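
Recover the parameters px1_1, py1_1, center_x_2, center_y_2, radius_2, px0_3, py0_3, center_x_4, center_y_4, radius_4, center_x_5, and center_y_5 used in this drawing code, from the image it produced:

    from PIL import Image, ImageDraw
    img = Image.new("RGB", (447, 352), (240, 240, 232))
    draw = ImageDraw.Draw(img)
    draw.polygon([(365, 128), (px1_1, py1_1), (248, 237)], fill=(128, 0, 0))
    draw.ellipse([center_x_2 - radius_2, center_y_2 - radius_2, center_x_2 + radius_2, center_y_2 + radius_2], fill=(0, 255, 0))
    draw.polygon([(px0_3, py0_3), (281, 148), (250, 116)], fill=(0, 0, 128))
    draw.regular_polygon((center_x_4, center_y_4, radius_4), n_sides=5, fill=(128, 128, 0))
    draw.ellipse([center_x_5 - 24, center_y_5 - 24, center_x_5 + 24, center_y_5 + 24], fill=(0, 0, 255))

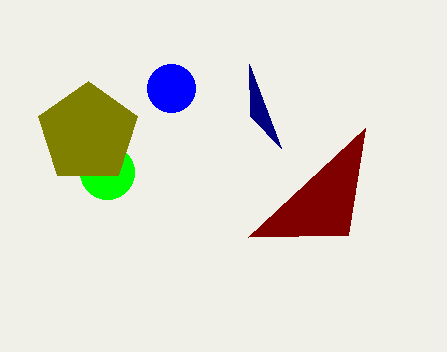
px1_1 = 348; py1_1 = 235; center_x_2 = 107; center_y_2 = 172; radius_2 = 27; px0_3 = 249; py0_3 = 64; center_x_4 = 88; center_y_4 = 133; radius_4 = 52; center_x_5 = 171; center_y_5 = 88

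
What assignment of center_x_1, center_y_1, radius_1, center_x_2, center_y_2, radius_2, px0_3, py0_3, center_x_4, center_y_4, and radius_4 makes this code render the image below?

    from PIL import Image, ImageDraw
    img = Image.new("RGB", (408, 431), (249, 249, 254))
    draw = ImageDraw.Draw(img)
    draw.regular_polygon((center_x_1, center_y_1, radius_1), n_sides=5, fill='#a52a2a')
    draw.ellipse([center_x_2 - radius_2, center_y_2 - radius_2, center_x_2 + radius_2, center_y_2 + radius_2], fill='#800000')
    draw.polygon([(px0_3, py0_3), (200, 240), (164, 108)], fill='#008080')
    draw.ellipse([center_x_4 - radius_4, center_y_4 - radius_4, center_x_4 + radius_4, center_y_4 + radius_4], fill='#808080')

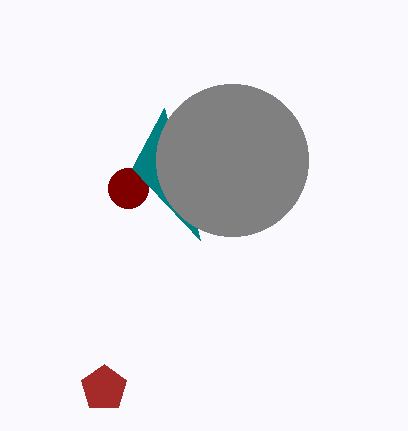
center_x_1 = 104
center_y_1 = 388
radius_1 = 24
center_x_2 = 128
center_y_2 = 188
radius_2 = 20
px0_3 = 132
py0_3 = 168
center_x_4 = 232
center_y_4 = 160
radius_4 = 76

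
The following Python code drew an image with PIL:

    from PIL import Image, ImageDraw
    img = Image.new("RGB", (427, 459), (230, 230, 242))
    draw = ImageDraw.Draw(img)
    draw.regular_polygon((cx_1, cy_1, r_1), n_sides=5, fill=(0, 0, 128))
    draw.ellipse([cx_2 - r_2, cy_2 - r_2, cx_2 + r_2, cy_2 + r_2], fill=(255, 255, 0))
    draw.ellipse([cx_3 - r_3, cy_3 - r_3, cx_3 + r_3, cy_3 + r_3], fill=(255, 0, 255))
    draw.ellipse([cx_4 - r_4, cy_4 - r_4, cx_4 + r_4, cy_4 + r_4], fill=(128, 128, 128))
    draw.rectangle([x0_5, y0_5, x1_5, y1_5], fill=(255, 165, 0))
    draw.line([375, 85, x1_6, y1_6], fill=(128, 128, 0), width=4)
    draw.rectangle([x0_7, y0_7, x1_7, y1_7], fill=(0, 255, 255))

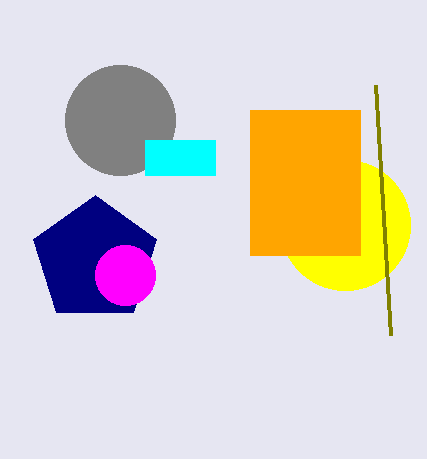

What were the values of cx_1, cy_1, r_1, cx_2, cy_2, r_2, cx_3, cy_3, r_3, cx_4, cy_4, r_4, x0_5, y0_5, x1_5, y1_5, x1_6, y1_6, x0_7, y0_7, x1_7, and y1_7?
cx_1 = 95
cy_1 = 260
r_1 = 65
cx_2 = 345
cy_2 = 225
r_2 = 65
cx_3 = 125
cy_3 = 275
r_3 = 30
cx_4 = 120
cy_4 = 120
r_4 = 55
x0_5 = 250
y0_5 = 110
x1_5 = 360
y1_5 = 255
x1_6 = 390
y1_6 = 335
x0_7 = 145
y0_7 = 140
x1_7 = 215
y1_7 = 175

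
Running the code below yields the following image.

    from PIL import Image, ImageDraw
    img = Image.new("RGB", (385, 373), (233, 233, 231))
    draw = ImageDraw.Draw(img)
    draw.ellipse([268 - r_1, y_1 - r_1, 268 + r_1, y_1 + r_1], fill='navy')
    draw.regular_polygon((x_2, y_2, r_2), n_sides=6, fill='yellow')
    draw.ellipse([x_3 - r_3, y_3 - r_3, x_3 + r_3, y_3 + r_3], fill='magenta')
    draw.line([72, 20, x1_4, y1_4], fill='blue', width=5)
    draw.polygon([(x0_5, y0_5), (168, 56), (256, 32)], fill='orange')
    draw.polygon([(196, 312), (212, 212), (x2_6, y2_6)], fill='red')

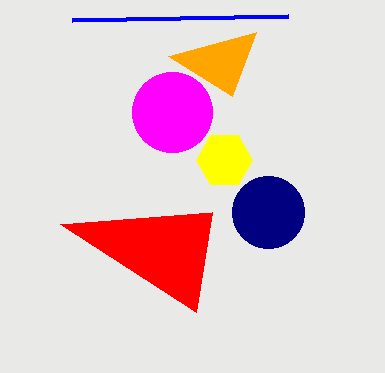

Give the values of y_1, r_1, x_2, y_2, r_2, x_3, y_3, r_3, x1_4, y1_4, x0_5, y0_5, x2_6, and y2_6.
y_1 = 212, r_1 = 36, x_2 = 224, y_2 = 160, r_2 = 28, x_3 = 172, y_3 = 112, r_3 = 40, x1_4 = 288, y1_4 = 16, x0_5 = 232, y0_5 = 96, x2_6 = 60, y2_6 = 224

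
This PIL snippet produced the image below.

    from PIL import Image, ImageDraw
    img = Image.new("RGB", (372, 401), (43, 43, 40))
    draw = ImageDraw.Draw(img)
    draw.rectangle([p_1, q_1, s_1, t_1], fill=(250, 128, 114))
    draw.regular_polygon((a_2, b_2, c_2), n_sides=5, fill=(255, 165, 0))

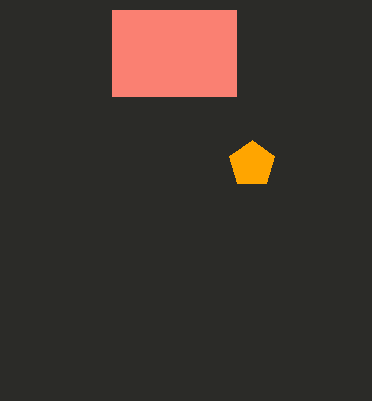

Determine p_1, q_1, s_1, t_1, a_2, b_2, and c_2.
p_1 = 112, q_1 = 10, s_1 = 236, t_1 = 96, a_2 = 252, b_2 = 164, c_2 = 24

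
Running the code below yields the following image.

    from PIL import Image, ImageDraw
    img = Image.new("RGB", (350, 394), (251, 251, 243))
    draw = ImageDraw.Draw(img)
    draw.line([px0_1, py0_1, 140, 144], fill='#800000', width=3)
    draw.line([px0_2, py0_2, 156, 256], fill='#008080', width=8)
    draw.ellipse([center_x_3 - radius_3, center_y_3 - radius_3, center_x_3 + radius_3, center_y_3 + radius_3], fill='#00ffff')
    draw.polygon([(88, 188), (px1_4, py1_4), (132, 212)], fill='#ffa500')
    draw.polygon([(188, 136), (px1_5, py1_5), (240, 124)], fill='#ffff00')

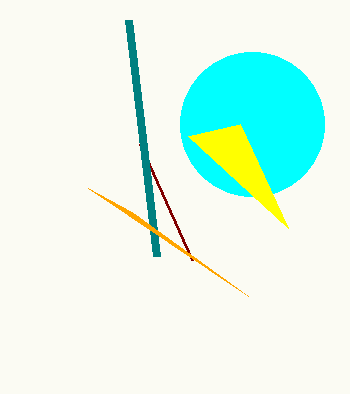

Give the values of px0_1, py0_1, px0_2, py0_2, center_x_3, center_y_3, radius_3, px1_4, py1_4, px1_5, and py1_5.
px0_1 = 192; py0_1 = 260; px0_2 = 128; py0_2 = 20; center_x_3 = 252; center_y_3 = 124; radius_3 = 72; px1_4 = 248; py1_4 = 296; px1_5 = 288; py1_5 = 228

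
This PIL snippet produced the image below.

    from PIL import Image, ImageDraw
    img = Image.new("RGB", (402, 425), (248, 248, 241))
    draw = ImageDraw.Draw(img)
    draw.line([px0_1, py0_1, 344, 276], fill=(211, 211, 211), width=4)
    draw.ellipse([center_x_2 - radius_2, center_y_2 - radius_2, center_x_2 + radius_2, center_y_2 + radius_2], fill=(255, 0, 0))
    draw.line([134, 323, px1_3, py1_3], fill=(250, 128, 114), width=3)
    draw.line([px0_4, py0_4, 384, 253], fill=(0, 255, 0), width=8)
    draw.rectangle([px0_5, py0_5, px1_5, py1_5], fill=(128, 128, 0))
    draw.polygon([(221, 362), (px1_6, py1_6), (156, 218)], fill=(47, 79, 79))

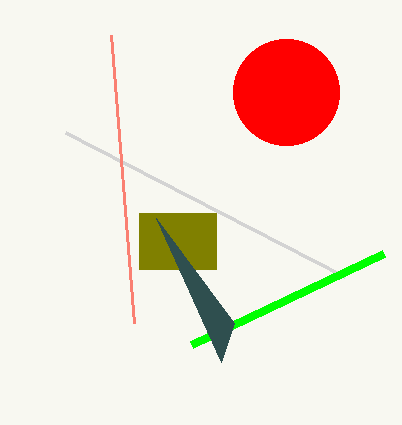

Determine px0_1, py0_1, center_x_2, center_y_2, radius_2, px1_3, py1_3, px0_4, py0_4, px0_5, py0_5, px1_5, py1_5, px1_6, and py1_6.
px0_1 = 65
py0_1 = 132
center_x_2 = 286
center_y_2 = 92
radius_2 = 53
px1_3 = 111
py1_3 = 35
px0_4 = 192
py0_4 = 344
px0_5 = 139
py0_5 = 213
px1_5 = 216
py1_5 = 269
px1_6 = 234
py1_6 = 323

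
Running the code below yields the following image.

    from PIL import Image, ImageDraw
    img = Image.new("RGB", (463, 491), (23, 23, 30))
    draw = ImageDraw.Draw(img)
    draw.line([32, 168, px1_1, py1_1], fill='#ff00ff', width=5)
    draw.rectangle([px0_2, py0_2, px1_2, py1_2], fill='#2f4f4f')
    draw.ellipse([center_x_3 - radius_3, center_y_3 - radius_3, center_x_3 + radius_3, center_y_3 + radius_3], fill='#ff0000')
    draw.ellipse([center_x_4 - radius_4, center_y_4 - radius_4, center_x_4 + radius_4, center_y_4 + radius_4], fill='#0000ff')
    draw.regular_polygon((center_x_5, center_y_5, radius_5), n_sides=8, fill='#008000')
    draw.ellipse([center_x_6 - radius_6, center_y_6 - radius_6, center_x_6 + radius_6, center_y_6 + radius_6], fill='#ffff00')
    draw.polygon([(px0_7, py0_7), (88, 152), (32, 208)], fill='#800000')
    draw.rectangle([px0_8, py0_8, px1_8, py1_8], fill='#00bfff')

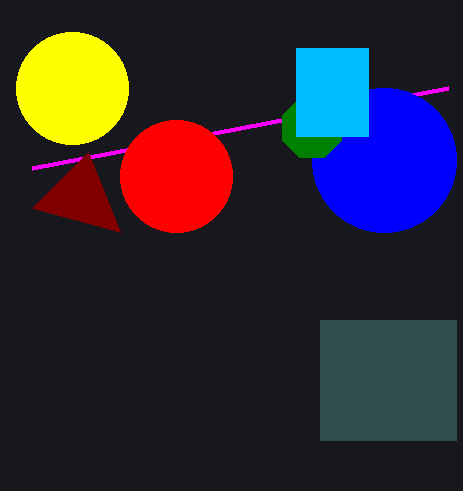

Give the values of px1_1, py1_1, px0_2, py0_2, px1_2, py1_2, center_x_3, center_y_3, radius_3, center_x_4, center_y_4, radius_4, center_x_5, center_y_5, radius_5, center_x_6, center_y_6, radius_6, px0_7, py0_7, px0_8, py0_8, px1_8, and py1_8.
px1_1 = 448; py1_1 = 88; px0_2 = 320; py0_2 = 320; px1_2 = 456; py1_2 = 440; center_x_3 = 176; center_y_3 = 176; radius_3 = 56; center_x_4 = 384; center_y_4 = 160; radius_4 = 72; center_x_5 = 312; center_y_5 = 128; radius_5 = 32; center_x_6 = 72; center_y_6 = 88; radius_6 = 56; px0_7 = 120; py0_7 = 232; px0_8 = 296; py0_8 = 48; px1_8 = 368; py1_8 = 136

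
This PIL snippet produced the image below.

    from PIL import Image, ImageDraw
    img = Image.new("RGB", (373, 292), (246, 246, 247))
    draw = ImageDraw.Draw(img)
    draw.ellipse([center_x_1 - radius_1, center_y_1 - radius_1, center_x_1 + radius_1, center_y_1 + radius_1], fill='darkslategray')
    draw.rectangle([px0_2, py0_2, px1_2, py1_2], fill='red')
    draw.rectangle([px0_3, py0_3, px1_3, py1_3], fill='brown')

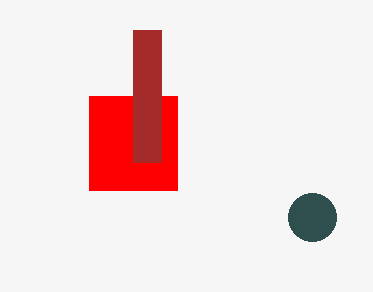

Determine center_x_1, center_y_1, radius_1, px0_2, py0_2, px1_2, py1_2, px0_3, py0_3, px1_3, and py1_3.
center_x_1 = 312; center_y_1 = 217; radius_1 = 24; px0_2 = 89; py0_2 = 96; px1_2 = 177; py1_2 = 190; px0_3 = 133; py0_3 = 30; px1_3 = 161; py1_3 = 162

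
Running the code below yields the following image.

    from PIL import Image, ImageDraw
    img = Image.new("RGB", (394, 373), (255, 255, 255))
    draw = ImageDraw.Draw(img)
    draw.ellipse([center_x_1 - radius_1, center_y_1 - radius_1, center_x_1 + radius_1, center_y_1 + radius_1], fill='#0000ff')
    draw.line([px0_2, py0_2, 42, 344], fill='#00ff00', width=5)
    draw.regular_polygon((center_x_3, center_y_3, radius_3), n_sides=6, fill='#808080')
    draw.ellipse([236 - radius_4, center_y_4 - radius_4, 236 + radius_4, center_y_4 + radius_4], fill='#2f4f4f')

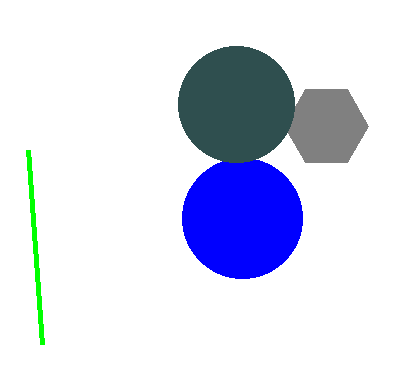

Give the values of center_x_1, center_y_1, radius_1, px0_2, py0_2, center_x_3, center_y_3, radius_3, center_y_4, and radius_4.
center_x_1 = 242; center_y_1 = 218; radius_1 = 60; px0_2 = 28; py0_2 = 150; center_x_3 = 326; center_y_3 = 126; radius_3 = 42; center_y_4 = 104; radius_4 = 58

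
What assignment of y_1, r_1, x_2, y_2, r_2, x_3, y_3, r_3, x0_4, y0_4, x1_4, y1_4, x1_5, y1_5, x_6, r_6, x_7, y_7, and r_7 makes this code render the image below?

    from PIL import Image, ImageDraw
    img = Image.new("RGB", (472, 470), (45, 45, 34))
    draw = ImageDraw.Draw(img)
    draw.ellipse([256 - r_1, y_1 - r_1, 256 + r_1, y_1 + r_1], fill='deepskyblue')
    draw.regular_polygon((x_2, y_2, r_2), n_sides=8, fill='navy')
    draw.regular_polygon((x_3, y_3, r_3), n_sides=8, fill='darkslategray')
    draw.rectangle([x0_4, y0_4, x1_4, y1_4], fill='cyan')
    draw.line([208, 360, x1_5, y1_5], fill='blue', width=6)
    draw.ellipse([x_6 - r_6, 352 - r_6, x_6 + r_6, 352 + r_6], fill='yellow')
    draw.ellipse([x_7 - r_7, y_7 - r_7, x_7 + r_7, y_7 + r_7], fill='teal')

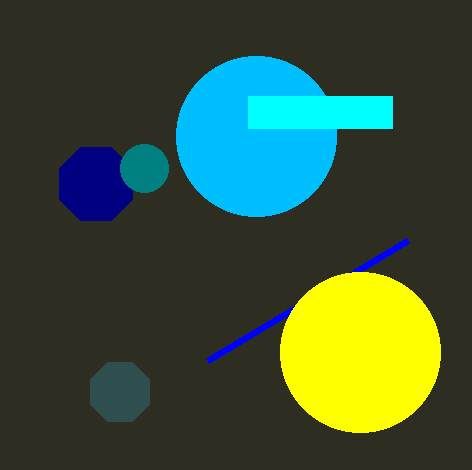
y_1 = 136, r_1 = 80, x_2 = 96, y_2 = 184, r_2 = 40, x_3 = 120, y_3 = 392, r_3 = 32, x0_4 = 248, y0_4 = 96, x1_4 = 392, y1_4 = 128, x1_5 = 408, y1_5 = 240, x_6 = 360, r_6 = 80, x_7 = 144, y_7 = 168, r_7 = 24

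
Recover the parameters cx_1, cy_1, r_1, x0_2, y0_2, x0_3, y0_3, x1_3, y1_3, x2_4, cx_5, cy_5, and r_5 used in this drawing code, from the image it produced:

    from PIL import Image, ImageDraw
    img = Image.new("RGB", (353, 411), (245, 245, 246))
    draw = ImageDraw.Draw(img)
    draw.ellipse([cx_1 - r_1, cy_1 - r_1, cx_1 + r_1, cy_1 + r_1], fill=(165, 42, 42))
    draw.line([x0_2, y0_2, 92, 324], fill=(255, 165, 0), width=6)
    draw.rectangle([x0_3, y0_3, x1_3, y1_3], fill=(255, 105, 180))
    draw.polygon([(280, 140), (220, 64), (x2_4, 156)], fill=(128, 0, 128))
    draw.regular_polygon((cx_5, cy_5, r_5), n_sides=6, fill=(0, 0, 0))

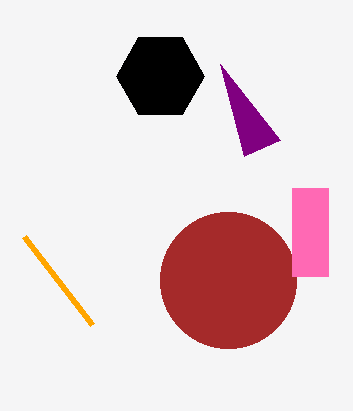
cx_1 = 228
cy_1 = 280
r_1 = 68
x0_2 = 24
y0_2 = 236
x0_3 = 292
y0_3 = 188
x1_3 = 328
y1_3 = 276
x2_4 = 244
cx_5 = 160
cy_5 = 76
r_5 = 44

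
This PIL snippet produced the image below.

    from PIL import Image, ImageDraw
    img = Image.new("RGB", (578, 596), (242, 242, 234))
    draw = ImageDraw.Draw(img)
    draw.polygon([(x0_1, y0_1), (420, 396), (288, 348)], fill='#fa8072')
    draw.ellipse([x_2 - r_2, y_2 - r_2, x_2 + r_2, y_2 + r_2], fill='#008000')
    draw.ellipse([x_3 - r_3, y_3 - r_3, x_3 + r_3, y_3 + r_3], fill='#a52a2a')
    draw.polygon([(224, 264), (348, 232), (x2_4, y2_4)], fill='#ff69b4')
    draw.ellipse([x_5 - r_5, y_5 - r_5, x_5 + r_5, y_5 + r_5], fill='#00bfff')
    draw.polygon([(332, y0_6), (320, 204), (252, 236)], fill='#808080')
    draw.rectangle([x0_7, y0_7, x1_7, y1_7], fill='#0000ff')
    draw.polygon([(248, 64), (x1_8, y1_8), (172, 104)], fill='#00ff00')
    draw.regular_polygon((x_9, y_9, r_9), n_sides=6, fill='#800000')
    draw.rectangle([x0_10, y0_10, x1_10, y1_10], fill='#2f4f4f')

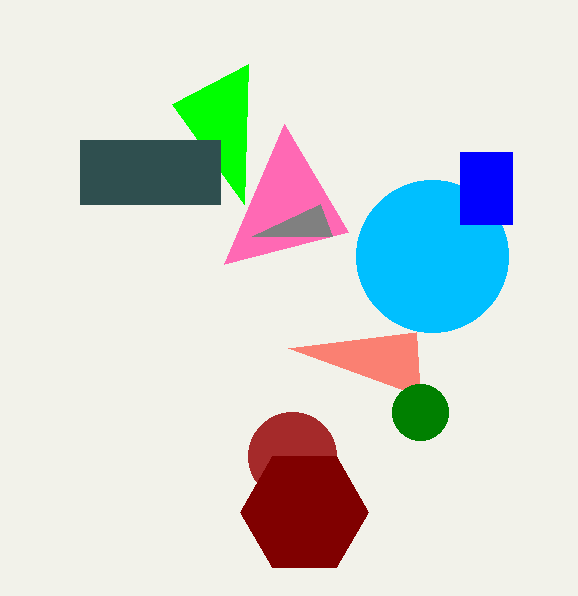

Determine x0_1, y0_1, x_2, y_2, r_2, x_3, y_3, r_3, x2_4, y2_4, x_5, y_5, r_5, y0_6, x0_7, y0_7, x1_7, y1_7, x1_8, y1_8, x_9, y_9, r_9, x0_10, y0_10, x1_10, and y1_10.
x0_1 = 416
y0_1 = 332
x_2 = 420
y_2 = 412
r_2 = 28
x_3 = 292
y_3 = 456
r_3 = 44
x2_4 = 284
y2_4 = 124
x_5 = 432
y_5 = 256
r_5 = 76
y0_6 = 236
x0_7 = 460
y0_7 = 152
x1_7 = 512
y1_7 = 224
x1_8 = 244
y1_8 = 204
x_9 = 304
y_9 = 512
r_9 = 64
x0_10 = 80
y0_10 = 140
x1_10 = 220
y1_10 = 204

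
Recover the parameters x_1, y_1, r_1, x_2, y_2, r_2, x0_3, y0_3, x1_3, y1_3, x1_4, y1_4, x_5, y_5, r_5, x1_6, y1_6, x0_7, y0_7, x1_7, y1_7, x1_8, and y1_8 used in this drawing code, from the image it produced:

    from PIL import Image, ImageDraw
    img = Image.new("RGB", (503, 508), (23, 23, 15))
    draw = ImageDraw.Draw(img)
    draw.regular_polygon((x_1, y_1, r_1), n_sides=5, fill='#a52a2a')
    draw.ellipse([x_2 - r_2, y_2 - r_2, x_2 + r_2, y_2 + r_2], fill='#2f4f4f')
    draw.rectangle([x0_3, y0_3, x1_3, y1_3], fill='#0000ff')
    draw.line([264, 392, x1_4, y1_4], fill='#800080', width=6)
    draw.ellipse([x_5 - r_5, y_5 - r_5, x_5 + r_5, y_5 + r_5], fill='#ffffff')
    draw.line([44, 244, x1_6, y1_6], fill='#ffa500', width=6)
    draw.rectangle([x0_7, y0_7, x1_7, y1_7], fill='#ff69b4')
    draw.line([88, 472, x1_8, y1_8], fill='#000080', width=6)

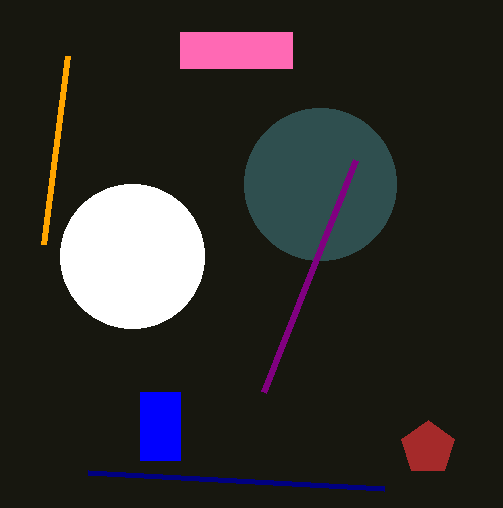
x_1 = 428; y_1 = 448; r_1 = 28; x_2 = 320; y_2 = 184; r_2 = 76; x0_3 = 140; y0_3 = 392; x1_3 = 180; y1_3 = 460; x1_4 = 356; y1_4 = 160; x_5 = 132; y_5 = 256; r_5 = 72; x1_6 = 68; y1_6 = 56; x0_7 = 180; y0_7 = 32; x1_7 = 292; y1_7 = 68; x1_8 = 384; y1_8 = 488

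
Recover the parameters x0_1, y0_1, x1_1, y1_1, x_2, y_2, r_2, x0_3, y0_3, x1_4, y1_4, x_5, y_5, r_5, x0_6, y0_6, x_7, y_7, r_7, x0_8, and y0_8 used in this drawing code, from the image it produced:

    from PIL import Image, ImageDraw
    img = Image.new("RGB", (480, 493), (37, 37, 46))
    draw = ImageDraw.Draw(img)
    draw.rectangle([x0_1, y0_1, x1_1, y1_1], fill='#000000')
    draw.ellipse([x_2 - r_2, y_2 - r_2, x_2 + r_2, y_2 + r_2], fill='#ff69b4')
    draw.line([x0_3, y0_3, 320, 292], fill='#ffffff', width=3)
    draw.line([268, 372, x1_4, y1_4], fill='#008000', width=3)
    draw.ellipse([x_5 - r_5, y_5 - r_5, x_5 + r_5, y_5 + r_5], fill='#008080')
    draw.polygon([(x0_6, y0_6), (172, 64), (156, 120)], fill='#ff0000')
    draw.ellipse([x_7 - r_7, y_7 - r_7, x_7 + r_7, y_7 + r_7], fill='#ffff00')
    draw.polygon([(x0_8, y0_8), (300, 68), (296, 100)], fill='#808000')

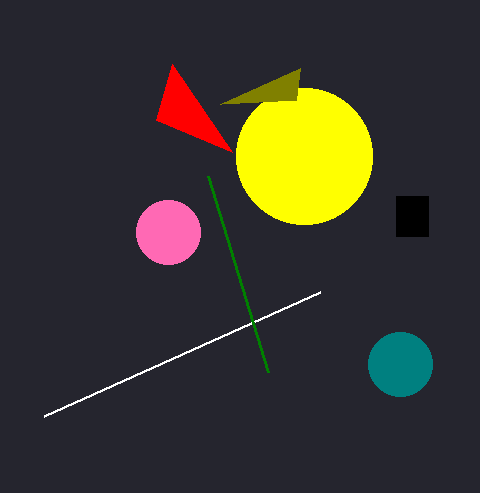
x0_1 = 396; y0_1 = 196; x1_1 = 428; y1_1 = 236; x_2 = 168; y_2 = 232; r_2 = 32; x0_3 = 44; y0_3 = 416; x1_4 = 208; y1_4 = 176; x_5 = 400; y_5 = 364; r_5 = 32; x0_6 = 232; y0_6 = 152; x_7 = 304; y_7 = 156; r_7 = 68; x0_8 = 220; y0_8 = 104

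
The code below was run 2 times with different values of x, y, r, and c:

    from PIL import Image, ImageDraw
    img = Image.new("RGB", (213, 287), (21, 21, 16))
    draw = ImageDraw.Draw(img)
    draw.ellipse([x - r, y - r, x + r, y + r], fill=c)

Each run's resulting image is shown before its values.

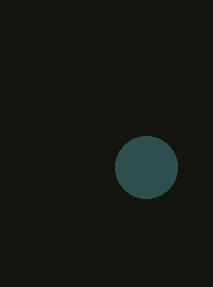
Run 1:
x = 146, y = 167, r = 31, c = 'darkslategray'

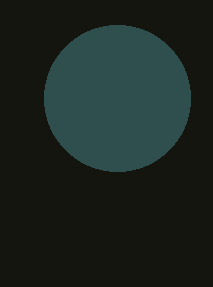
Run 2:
x = 117; y = 98; r = 73; c = 'darkslategray'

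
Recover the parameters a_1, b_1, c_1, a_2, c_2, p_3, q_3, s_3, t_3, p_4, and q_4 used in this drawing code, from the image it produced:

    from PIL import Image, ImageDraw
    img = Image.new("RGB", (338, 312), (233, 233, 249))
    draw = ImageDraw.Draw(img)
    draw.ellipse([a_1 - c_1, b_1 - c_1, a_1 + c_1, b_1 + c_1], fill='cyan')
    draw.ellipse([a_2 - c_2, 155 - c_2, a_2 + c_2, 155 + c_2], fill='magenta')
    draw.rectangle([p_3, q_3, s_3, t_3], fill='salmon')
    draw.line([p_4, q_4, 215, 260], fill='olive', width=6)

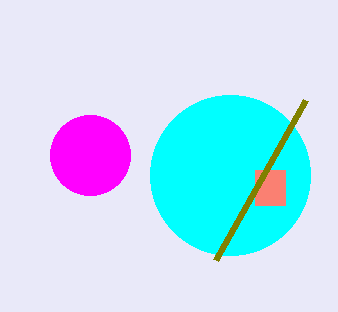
a_1 = 230; b_1 = 175; c_1 = 80; a_2 = 90; c_2 = 40; p_3 = 255; q_3 = 170; s_3 = 285; t_3 = 205; p_4 = 305; q_4 = 100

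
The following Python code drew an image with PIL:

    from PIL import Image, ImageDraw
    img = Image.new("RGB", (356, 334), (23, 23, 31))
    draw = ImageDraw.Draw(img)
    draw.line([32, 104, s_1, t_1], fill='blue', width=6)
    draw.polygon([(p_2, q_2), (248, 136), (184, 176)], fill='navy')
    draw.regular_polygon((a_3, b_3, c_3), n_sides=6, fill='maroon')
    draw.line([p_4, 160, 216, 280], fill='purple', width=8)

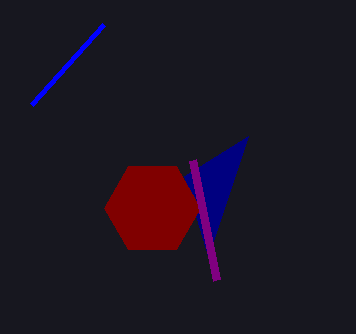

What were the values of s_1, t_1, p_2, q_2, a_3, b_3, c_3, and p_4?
s_1 = 104
t_1 = 24
p_2 = 208
q_2 = 256
a_3 = 152
b_3 = 208
c_3 = 48
p_4 = 192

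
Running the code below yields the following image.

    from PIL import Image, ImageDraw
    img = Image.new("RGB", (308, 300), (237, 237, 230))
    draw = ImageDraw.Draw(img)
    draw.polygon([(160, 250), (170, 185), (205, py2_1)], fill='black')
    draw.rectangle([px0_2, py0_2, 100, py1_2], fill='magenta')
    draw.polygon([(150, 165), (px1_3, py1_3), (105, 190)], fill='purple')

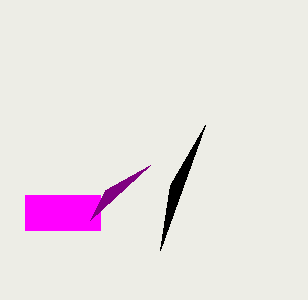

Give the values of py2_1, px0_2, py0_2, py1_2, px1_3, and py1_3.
py2_1 = 125; px0_2 = 25; py0_2 = 195; py1_2 = 230; px1_3 = 90; py1_3 = 220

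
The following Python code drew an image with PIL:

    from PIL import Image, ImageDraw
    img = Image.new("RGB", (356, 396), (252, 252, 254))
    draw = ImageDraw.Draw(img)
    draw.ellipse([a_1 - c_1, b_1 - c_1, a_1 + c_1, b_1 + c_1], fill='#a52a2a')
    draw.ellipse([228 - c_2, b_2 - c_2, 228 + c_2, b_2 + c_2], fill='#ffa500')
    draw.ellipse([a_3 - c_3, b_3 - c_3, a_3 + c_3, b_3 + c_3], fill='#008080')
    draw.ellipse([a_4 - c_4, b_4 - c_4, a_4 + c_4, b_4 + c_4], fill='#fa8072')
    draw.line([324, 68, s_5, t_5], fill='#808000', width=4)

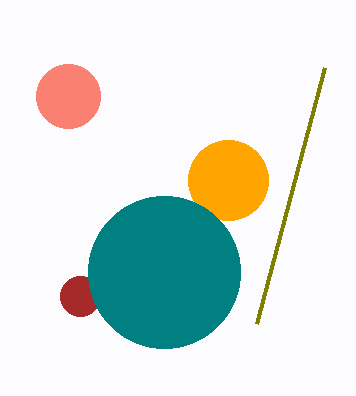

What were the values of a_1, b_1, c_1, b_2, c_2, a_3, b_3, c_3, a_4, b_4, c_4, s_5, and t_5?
a_1 = 80; b_1 = 296; c_1 = 20; b_2 = 180; c_2 = 40; a_3 = 164; b_3 = 272; c_3 = 76; a_4 = 68; b_4 = 96; c_4 = 32; s_5 = 256; t_5 = 324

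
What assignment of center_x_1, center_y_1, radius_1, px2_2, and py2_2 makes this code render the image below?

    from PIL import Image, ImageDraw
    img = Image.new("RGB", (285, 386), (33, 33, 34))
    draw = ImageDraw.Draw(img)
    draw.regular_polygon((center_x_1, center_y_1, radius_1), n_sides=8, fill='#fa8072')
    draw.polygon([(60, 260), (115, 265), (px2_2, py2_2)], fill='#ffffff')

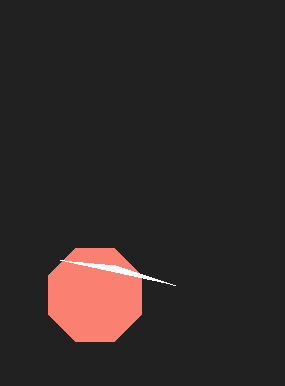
center_x_1 = 95, center_y_1 = 295, radius_1 = 50, px2_2 = 175, py2_2 = 285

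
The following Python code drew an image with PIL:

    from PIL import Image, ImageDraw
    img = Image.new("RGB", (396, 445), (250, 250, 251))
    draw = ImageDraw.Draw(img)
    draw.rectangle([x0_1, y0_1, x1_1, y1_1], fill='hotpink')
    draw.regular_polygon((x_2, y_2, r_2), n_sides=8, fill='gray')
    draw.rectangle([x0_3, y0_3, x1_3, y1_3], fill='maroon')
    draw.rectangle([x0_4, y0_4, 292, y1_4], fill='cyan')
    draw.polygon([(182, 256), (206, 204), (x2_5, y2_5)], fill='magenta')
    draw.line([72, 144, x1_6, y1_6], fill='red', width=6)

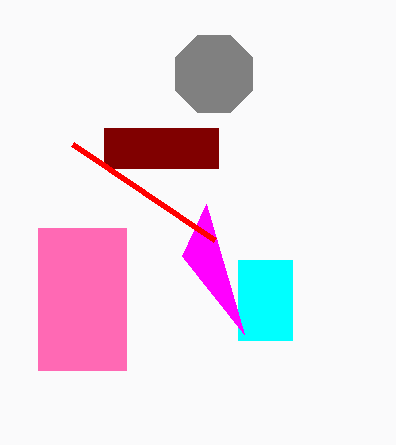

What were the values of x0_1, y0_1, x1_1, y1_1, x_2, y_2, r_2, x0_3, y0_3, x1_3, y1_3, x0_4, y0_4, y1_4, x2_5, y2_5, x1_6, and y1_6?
x0_1 = 38; y0_1 = 228; x1_1 = 126; y1_1 = 370; x_2 = 214; y_2 = 74; r_2 = 42; x0_3 = 104; y0_3 = 128; x1_3 = 218; y1_3 = 168; x0_4 = 238; y0_4 = 260; y1_4 = 340; x2_5 = 244; y2_5 = 334; x1_6 = 214; y1_6 = 240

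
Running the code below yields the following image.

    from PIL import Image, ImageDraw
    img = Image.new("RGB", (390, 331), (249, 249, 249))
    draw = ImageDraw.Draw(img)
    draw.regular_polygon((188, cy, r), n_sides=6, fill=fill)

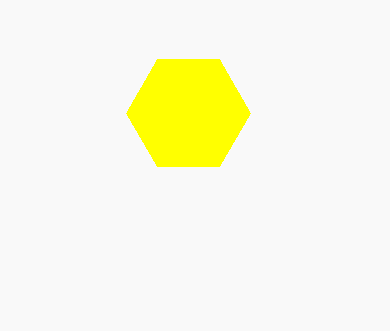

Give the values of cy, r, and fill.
cy = 113; r = 62; fill = 'yellow'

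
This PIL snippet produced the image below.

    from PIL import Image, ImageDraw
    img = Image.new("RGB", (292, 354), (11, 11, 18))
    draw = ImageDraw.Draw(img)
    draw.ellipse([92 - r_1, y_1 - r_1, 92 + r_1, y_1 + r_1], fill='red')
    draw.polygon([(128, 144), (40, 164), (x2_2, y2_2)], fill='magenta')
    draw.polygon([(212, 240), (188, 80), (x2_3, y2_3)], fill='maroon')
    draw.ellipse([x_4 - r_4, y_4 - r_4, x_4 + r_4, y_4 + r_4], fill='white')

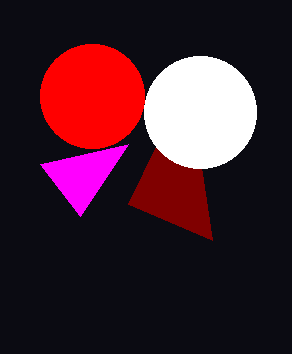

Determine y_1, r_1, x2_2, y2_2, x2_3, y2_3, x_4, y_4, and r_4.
y_1 = 96
r_1 = 52
x2_2 = 80
y2_2 = 216
x2_3 = 128
y2_3 = 204
x_4 = 200
y_4 = 112
r_4 = 56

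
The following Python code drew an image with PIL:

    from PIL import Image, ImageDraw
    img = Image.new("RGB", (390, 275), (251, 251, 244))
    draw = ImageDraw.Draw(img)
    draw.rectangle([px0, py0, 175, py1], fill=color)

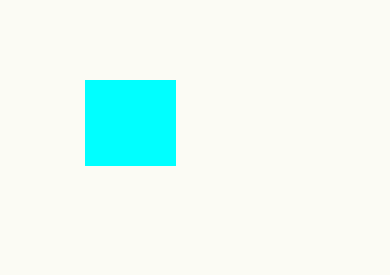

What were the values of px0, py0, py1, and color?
px0 = 85; py0 = 80; py1 = 165; color = 'cyan'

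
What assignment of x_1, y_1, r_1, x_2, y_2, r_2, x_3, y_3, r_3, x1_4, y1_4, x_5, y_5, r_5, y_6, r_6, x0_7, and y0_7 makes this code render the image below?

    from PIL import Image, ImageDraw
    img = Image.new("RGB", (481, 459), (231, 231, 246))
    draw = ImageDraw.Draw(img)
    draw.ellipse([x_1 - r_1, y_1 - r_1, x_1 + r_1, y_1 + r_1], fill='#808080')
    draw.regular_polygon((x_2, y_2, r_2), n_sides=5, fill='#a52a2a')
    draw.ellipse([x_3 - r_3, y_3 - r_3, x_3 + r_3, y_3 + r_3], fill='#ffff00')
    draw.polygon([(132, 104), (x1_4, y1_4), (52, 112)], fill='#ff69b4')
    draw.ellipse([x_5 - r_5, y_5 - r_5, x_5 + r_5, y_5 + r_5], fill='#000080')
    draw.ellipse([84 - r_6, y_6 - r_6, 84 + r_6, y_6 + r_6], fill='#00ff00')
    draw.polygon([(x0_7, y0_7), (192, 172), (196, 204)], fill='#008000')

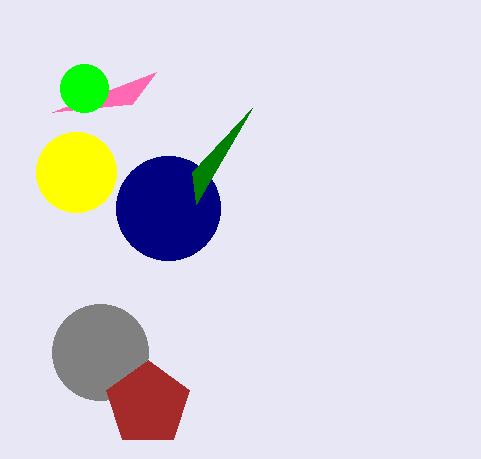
x_1 = 100
y_1 = 352
r_1 = 48
x_2 = 148
y_2 = 404
r_2 = 44
x_3 = 76
y_3 = 172
r_3 = 40
x1_4 = 156
y1_4 = 72
x_5 = 168
y_5 = 208
r_5 = 52
y_6 = 88
r_6 = 24
x0_7 = 252
y0_7 = 108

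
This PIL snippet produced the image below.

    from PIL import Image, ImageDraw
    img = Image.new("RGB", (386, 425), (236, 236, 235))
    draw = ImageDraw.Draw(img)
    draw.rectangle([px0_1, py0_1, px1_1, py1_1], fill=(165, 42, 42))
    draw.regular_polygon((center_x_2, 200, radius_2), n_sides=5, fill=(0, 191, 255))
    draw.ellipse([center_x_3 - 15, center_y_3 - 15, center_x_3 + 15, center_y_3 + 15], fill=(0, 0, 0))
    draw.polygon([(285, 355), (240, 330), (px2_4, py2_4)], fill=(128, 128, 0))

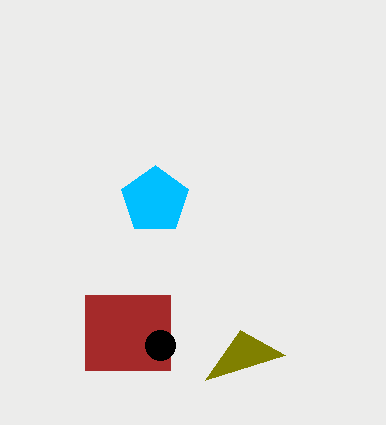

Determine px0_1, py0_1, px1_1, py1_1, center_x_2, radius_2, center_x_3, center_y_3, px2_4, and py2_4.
px0_1 = 85, py0_1 = 295, px1_1 = 170, py1_1 = 370, center_x_2 = 155, radius_2 = 35, center_x_3 = 160, center_y_3 = 345, px2_4 = 205, py2_4 = 380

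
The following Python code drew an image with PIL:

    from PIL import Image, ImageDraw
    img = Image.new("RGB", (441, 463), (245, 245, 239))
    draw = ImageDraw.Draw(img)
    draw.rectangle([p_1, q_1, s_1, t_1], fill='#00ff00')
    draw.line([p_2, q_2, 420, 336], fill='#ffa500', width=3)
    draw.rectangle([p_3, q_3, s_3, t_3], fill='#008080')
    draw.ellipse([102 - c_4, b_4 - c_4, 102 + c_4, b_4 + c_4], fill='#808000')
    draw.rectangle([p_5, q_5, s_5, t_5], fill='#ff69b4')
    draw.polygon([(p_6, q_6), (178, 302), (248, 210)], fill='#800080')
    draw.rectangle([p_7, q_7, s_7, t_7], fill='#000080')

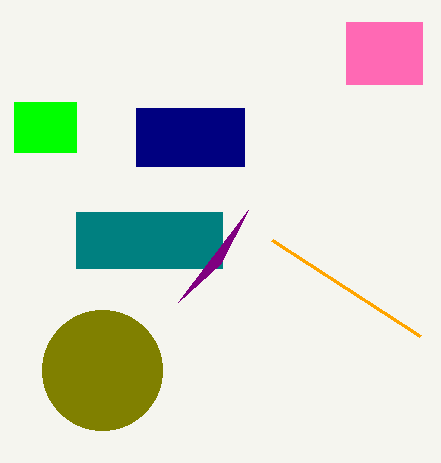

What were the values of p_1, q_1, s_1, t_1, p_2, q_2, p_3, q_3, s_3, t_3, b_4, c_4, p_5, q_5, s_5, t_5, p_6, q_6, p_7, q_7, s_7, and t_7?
p_1 = 14
q_1 = 102
s_1 = 76
t_1 = 152
p_2 = 272
q_2 = 240
p_3 = 76
q_3 = 212
s_3 = 222
t_3 = 268
b_4 = 370
c_4 = 60
p_5 = 346
q_5 = 22
s_5 = 422
t_5 = 84
p_6 = 220
q_6 = 264
p_7 = 136
q_7 = 108
s_7 = 244
t_7 = 166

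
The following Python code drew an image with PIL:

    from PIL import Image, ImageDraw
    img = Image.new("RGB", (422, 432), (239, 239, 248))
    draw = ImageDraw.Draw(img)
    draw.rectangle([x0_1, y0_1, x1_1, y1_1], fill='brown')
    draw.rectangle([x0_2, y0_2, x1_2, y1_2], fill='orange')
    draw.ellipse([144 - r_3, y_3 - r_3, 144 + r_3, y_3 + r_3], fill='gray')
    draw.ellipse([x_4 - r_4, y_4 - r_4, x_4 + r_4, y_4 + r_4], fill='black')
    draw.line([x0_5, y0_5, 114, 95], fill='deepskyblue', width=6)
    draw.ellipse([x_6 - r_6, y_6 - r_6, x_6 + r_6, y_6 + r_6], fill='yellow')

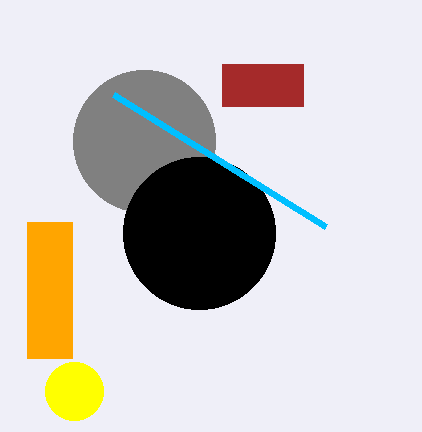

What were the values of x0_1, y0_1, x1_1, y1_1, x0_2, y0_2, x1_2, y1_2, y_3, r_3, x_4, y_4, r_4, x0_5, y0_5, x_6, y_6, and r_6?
x0_1 = 222; y0_1 = 64; x1_1 = 303; y1_1 = 106; x0_2 = 27; y0_2 = 222; x1_2 = 72; y1_2 = 358; y_3 = 141; r_3 = 71; x_4 = 199; y_4 = 233; r_4 = 76; x0_5 = 326; y0_5 = 227; x_6 = 74; y_6 = 391; r_6 = 29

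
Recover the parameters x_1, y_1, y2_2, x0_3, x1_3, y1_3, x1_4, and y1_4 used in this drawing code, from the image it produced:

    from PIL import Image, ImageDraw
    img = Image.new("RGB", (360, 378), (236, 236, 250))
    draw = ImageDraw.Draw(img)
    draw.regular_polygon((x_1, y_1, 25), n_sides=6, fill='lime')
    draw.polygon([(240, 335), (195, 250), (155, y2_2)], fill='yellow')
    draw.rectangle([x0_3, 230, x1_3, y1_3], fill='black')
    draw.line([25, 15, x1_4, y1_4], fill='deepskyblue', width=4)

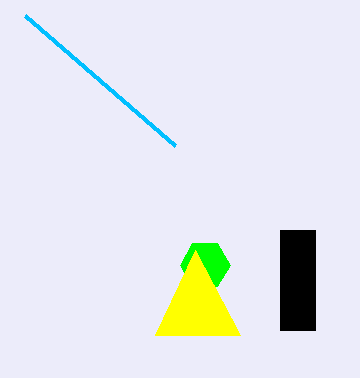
x_1 = 205, y_1 = 265, y2_2 = 335, x0_3 = 280, x1_3 = 315, y1_3 = 330, x1_4 = 175, y1_4 = 145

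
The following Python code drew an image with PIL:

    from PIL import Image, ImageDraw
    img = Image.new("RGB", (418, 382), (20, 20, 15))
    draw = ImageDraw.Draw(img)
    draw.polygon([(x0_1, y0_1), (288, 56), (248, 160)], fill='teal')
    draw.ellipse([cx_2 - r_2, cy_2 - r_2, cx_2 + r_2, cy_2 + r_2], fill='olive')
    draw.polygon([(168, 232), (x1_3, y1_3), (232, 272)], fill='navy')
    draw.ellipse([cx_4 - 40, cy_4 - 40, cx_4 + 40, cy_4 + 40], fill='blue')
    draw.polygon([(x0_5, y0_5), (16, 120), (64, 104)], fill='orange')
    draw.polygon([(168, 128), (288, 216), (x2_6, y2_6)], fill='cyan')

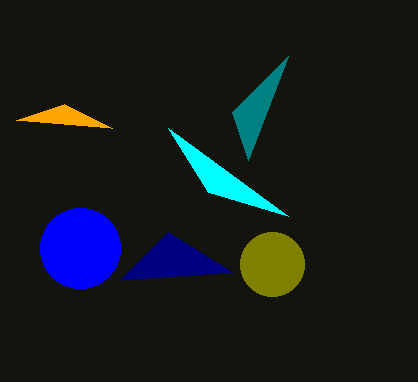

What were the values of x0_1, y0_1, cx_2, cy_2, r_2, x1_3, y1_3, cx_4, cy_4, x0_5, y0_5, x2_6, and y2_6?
x0_1 = 232
y0_1 = 112
cx_2 = 272
cy_2 = 264
r_2 = 32
x1_3 = 120
y1_3 = 280
cx_4 = 80
cy_4 = 248
x0_5 = 112
y0_5 = 128
x2_6 = 208
y2_6 = 192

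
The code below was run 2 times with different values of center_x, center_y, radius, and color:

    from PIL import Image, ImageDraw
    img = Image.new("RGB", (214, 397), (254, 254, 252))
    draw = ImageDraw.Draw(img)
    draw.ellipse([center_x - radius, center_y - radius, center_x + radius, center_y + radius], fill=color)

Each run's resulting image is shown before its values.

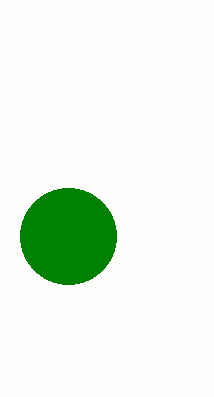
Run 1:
center_x = 68, center_y = 236, radius = 48, color = 'green'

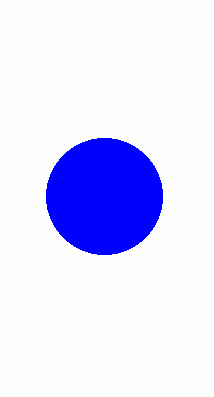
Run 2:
center_x = 104
center_y = 196
radius = 58
color = 'blue'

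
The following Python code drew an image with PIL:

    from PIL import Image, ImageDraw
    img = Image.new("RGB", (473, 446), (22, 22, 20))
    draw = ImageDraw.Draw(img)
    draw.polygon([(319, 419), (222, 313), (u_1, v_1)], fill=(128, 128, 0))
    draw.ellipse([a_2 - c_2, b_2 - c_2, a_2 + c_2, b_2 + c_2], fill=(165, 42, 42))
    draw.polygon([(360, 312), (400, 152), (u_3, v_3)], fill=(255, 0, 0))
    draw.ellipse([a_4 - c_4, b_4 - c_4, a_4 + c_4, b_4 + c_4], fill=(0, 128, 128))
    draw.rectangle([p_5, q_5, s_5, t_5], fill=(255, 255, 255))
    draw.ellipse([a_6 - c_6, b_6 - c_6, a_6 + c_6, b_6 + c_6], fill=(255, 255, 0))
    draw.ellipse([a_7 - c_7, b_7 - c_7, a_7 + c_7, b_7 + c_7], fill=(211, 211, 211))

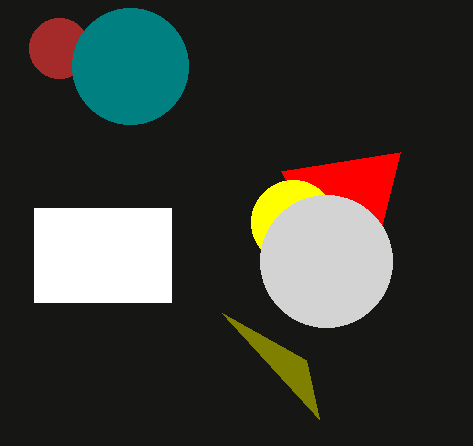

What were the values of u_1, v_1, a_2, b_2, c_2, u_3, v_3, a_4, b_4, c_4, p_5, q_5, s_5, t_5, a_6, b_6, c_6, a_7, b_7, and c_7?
u_1 = 306, v_1 = 360, a_2 = 59, b_2 = 48, c_2 = 30, u_3 = 281, v_3 = 171, a_4 = 130, b_4 = 66, c_4 = 58, p_5 = 34, q_5 = 208, s_5 = 171, t_5 = 302, a_6 = 293, b_6 = 222, c_6 = 42, a_7 = 326, b_7 = 261, c_7 = 66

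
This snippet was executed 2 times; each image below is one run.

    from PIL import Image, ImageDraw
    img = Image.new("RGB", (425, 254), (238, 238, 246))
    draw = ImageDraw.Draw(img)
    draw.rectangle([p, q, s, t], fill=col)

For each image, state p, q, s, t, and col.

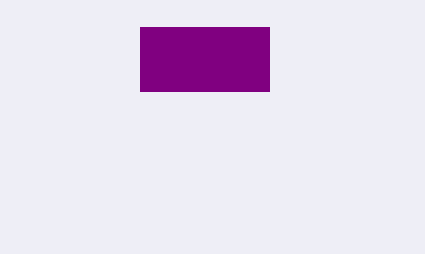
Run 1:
p = 140; q = 27; s = 269; t = 91; col = 'purple'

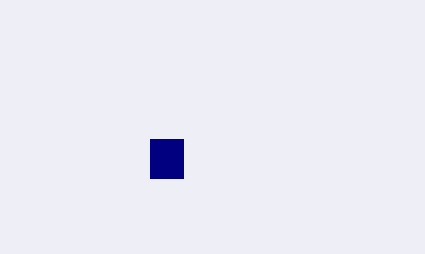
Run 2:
p = 150, q = 139, s = 183, t = 178, col = 'navy'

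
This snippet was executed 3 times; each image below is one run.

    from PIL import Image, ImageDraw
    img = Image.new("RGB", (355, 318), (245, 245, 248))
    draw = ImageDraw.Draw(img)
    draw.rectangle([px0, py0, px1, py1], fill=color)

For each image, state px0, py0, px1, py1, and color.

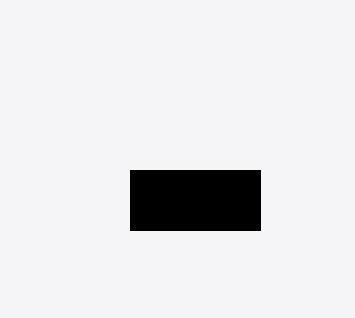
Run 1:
px0 = 130, py0 = 170, px1 = 260, py1 = 230, color = 'black'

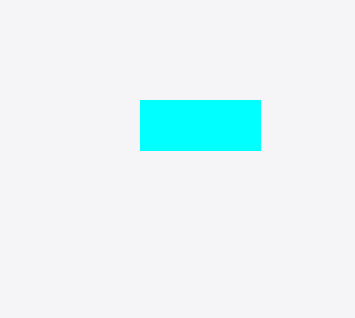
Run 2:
px0 = 140; py0 = 100; px1 = 260; py1 = 150; color = 'cyan'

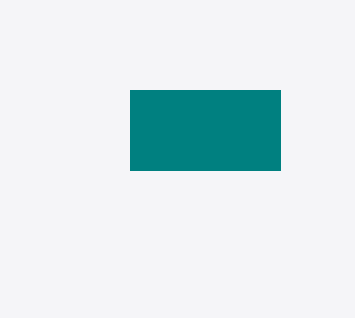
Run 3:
px0 = 130, py0 = 90, px1 = 280, py1 = 170, color = 'teal'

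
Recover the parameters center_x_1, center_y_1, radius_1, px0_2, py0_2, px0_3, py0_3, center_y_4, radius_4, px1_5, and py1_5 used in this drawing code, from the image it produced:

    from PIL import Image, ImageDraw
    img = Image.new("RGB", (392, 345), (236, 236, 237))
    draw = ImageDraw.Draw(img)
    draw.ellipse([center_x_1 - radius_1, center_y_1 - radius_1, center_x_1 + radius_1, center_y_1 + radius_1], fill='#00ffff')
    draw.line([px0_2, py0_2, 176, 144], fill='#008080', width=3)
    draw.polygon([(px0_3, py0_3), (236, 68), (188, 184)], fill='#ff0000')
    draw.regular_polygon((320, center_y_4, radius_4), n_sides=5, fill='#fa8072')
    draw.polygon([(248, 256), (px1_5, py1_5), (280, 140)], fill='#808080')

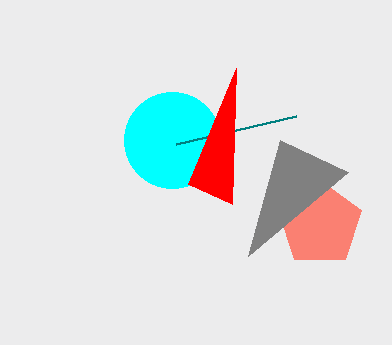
center_x_1 = 172, center_y_1 = 140, radius_1 = 48, px0_2 = 296, py0_2 = 116, px0_3 = 232, py0_3 = 204, center_y_4 = 224, radius_4 = 44, px1_5 = 348, py1_5 = 172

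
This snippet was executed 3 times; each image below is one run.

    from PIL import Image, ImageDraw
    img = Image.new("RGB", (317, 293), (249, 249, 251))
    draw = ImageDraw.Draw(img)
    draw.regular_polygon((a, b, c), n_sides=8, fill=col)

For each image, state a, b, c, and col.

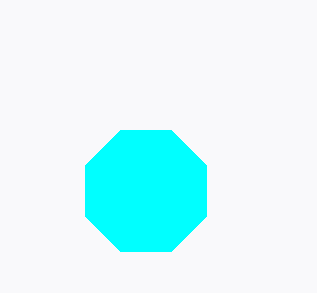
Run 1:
a = 146
b = 191
c = 66
col = 'cyan'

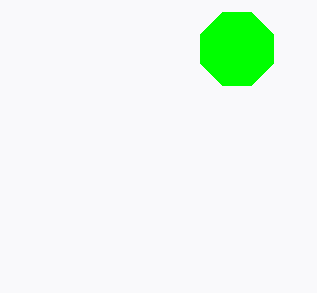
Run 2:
a = 237; b = 49; c = 39; col = 'lime'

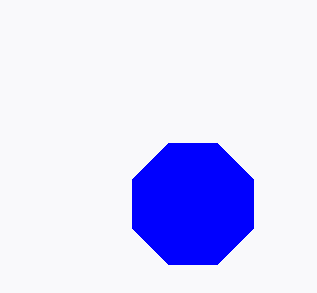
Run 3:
a = 193; b = 204; c = 65; col = 'blue'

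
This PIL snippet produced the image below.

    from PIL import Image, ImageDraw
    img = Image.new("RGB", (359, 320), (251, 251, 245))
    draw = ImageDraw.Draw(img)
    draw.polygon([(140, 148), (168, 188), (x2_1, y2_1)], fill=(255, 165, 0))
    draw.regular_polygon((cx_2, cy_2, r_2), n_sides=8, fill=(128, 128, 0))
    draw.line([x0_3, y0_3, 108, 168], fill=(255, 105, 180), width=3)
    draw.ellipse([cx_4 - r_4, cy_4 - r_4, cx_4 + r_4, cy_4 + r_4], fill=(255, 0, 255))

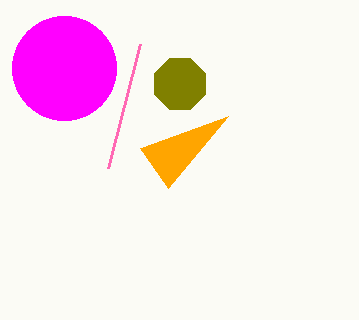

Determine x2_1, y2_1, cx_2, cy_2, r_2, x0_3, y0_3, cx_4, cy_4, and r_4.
x2_1 = 228, y2_1 = 116, cx_2 = 180, cy_2 = 84, r_2 = 28, x0_3 = 140, y0_3 = 44, cx_4 = 64, cy_4 = 68, r_4 = 52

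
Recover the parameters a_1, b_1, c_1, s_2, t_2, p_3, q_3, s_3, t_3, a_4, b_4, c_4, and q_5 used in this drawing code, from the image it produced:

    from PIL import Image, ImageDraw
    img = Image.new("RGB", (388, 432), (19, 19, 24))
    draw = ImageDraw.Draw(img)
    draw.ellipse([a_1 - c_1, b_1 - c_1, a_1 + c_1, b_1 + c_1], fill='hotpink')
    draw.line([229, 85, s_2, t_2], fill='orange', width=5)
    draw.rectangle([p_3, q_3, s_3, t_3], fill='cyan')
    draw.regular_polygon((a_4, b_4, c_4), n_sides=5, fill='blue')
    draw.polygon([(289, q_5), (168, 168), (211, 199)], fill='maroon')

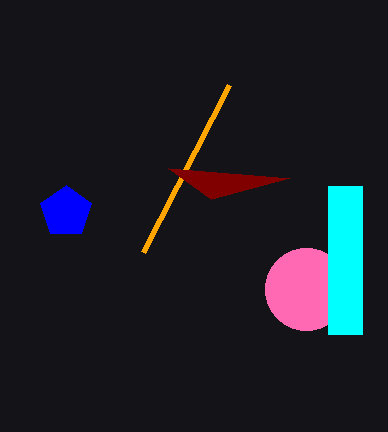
a_1 = 306; b_1 = 289; c_1 = 41; s_2 = 143; t_2 = 252; p_3 = 328; q_3 = 186; s_3 = 362; t_3 = 334; a_4 = 66; b_4 = 212; c_4 = 27; q_5 = 178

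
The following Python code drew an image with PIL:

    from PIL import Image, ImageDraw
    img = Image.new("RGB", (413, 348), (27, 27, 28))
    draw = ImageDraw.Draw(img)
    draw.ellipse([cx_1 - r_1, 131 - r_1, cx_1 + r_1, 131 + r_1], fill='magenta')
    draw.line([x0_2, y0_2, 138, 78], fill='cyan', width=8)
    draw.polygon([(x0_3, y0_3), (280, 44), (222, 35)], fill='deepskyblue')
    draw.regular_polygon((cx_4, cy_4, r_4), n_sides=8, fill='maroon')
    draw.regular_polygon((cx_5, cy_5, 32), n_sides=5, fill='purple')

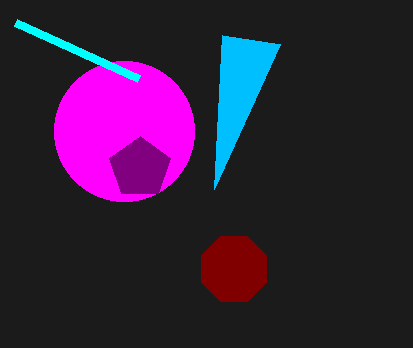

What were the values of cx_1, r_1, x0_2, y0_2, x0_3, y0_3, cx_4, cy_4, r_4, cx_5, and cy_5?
cx_1 = 124; r_1 = 70; x0_2 = 15; y0_2 = 22; x0_3 = 214; y0_3 = 189; cx_4 = 234; cy_4 = 269; r_4 = 35; cx_5 = 140; cy_5 = 168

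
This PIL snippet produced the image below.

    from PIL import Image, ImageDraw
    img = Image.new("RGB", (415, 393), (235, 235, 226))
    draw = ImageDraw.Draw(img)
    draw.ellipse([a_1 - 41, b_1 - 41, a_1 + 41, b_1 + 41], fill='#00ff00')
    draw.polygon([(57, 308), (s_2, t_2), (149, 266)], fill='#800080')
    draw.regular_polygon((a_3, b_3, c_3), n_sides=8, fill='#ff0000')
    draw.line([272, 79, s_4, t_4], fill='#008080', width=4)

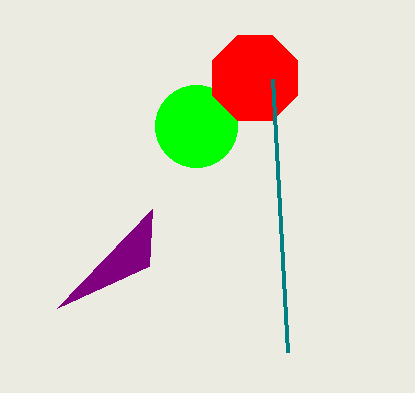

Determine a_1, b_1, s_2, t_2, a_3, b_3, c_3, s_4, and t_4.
a_1 = 196, b_1 = 126, s_2 = 152, t_2 = 209, a_3 = 255, b_3 = 78, c_3 = 46, s_4 = 287, t_4 = 352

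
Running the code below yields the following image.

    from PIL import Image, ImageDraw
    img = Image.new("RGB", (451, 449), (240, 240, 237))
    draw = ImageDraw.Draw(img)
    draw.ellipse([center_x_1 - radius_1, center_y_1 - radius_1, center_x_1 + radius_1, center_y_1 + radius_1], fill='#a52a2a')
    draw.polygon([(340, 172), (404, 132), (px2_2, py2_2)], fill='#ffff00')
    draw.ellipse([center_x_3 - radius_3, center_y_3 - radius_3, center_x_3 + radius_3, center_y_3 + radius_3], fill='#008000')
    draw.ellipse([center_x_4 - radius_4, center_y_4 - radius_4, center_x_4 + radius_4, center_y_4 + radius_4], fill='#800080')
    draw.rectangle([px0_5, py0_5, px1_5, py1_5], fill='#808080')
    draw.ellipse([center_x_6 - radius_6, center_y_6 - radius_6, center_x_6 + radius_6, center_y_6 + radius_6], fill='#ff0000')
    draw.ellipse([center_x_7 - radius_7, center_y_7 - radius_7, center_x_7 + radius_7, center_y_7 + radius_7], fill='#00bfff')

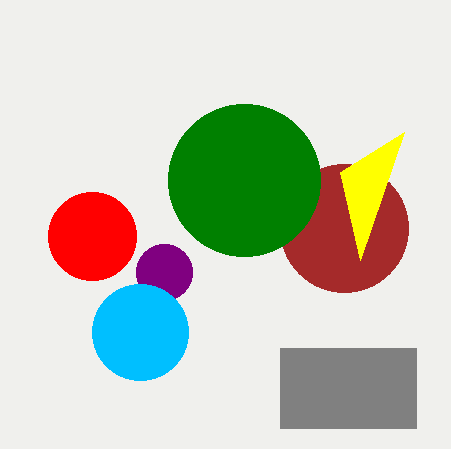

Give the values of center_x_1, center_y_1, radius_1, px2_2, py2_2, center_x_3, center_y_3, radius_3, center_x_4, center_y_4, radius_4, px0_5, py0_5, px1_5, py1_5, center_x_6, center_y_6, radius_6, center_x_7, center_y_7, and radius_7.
center_x_1 = 344
center_y_1 = 228
radius_1 = 64
px2_2 = 360
py2_2 = 260
center_x_3 = 244
center_y_3 = 180
radius_3 = 76
center_x_4 = 164
center_y_4 = 272
radius_4 = 28
px0_5 = 280
py0_5 = 348
px1_5 = 416
py1_5 = 428
center_x_6 = 92
center_y_6 = 236
radius_6 = 44
center_x_7 = 140
center_y_7 = 332
radius_7 = 48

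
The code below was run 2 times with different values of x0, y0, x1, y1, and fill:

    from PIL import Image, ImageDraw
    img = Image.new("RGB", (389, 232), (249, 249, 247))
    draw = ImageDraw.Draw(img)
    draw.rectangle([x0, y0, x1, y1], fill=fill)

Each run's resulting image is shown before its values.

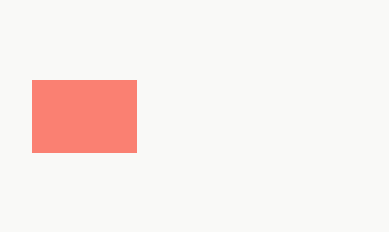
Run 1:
x0 = 32, y0 = 80, x1 = 136, y1 = 152, fill = 'salmon'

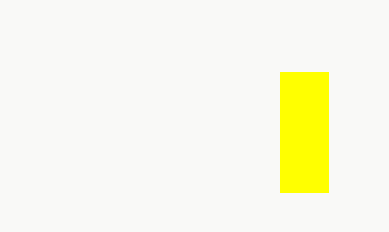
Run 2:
x0 = 280; y0 = 72; x1 = 328; y1 = 192; fill = 'yellow'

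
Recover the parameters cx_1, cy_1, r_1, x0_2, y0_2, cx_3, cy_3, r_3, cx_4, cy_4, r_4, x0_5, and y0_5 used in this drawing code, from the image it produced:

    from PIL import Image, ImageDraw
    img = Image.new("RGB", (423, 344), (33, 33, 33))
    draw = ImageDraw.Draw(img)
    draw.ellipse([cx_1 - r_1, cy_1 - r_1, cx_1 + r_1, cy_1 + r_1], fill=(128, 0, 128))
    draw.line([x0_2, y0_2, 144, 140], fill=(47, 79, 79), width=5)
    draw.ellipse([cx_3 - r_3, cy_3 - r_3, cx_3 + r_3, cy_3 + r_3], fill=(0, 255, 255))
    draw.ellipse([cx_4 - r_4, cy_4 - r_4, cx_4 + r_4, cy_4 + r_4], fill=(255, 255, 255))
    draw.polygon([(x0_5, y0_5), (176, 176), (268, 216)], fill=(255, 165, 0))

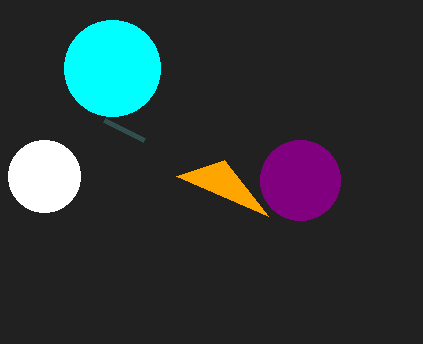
cx_1 = 300; cy_1 = 180; r_1 = 40; x0_2 = 104; y0_2 = 120; cx_3 = 112; cy_3 = 68; r_3 = 48; cx_4 = 44; cy_4 = 176; r_4 = 36; x0_5 = 224; y0_5 = 160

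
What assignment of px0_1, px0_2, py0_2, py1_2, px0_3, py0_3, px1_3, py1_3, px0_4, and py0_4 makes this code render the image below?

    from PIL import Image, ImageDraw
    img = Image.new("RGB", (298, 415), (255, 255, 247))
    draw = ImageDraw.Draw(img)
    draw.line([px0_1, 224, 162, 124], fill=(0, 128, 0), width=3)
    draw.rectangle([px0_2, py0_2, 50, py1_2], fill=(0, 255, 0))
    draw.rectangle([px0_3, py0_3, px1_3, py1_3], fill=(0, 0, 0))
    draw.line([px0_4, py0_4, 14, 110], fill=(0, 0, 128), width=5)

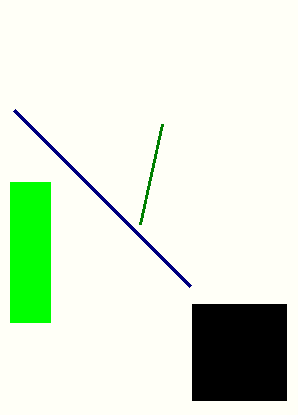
px0_1 = 140
px0_2 = 10
py0_2 = 182
py1_2 = 322
px0_3 = 192
py0_3 = 304
px1_3 = 286
py1_3 = 400
px0_4 = 190
py0_4 = 286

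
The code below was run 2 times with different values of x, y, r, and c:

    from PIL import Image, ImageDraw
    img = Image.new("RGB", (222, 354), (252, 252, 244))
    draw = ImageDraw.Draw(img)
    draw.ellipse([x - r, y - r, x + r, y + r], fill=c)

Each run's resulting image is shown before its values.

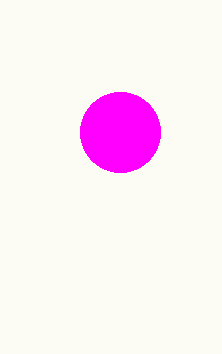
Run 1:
x = 120, y = 132, r = 40, c = 'magenta'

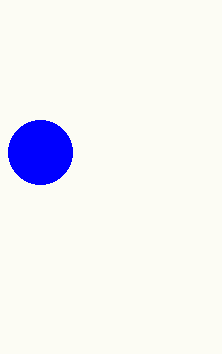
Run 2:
x = 40
y = 152
r = 32
c = 'blue'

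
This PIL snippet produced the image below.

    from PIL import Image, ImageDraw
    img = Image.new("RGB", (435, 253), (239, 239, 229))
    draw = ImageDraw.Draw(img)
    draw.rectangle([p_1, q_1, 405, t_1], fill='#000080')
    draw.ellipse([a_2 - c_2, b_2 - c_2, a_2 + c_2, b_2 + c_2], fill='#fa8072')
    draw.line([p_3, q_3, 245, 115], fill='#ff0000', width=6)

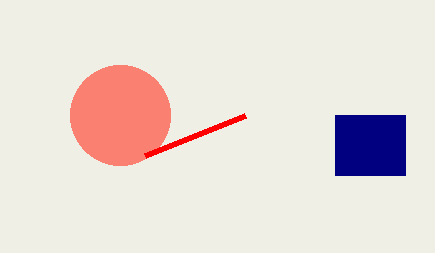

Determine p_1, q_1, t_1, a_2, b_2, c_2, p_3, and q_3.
p_1 = 335
q_1 = 115
t_1 = 175
a_2 = 120
b_2 = 115
c_2 = 50
p_3 = 145
q_3 = 155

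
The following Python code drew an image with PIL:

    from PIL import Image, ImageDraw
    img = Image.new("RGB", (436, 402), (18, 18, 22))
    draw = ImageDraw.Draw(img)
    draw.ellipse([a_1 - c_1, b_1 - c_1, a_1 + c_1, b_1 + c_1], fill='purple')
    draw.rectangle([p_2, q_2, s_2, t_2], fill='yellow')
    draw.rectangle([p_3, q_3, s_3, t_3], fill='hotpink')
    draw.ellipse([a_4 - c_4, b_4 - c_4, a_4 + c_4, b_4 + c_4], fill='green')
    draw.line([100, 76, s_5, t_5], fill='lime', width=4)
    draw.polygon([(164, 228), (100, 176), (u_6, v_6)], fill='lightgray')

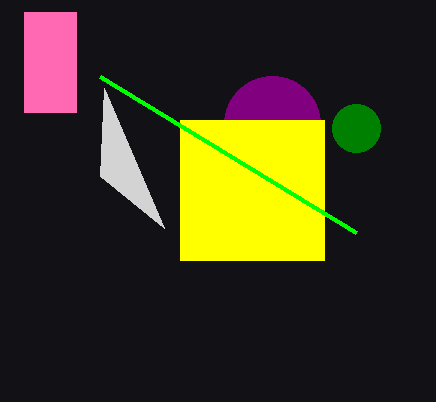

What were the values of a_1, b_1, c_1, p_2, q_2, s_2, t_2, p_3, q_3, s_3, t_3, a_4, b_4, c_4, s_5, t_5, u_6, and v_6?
a_1 = 272; b_1 = 124; c_1 = 48; p_2 = 180; q_2 = 120; s_2 = 324; t_2 = 260; p_3 = 24; q_3 = 12; s_3 = 76; t_3 = 112; a_4 = 356; b_4 = 128; c_4 = 24; s_5 = 356; t_5 = 232; u_6 = 104; v_6 = 88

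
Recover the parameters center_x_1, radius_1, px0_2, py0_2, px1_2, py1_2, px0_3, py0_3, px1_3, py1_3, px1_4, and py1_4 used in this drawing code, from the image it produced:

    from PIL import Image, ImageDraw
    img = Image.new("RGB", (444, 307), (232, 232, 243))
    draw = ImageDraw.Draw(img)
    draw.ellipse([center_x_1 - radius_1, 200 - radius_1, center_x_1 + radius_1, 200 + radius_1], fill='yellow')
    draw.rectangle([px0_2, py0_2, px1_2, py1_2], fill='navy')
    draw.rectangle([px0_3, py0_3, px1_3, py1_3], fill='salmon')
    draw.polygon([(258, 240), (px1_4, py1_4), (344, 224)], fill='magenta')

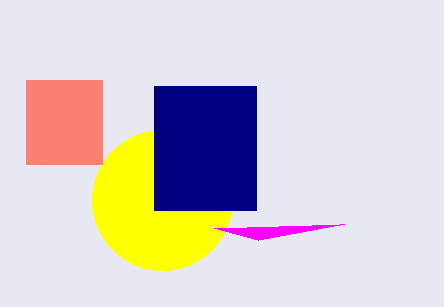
center_x_1 = 162, radius_1 = 70, px0_2 = 154, py0_2 = 86, px1_2 = 256, py1_2 = 210, px0_3 = 26, py0_3 = 80, px1_3 = 102, py1_3 = 164, px1_4 = 214, py1_4 = 228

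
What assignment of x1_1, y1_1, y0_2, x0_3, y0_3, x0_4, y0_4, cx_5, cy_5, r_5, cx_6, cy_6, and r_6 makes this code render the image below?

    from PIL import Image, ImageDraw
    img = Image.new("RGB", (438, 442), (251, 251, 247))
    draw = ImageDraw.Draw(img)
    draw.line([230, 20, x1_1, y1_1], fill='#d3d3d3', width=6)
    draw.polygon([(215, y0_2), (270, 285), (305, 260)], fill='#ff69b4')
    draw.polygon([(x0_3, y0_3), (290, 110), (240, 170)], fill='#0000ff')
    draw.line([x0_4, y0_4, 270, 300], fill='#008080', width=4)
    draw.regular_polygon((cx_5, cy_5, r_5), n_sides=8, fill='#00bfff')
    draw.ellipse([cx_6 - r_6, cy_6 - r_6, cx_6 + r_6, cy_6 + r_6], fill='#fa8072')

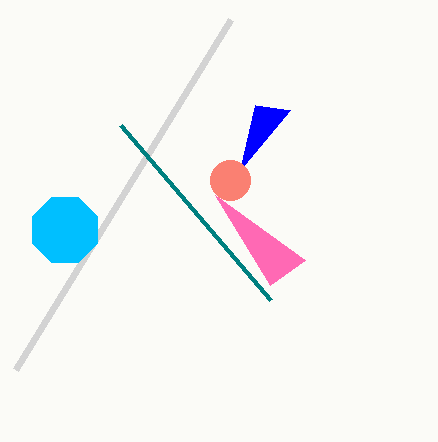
x1_1 = 15; y1_1 = 370; y0_2 = 195; x0_3 = 255; y0_3 = 105; x0_4 = 120; y0_4 = 125; cx_5 = 65; cy_5 = 230; r_5 = 35; cx_6 = 230; cy_6 = 180; r_6 = 20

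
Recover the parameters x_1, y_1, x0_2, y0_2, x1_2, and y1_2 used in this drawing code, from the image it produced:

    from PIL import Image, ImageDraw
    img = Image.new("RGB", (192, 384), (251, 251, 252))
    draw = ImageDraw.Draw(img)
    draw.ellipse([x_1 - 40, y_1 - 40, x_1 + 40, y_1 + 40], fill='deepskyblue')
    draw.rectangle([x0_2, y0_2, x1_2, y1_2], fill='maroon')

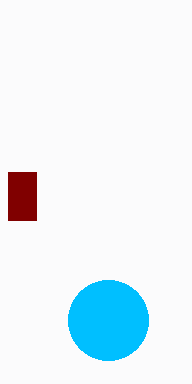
x_1 = 108, y_1 = 320, x0_2 = 8, y0_2 = 172, x1_2 = 36, y1_2 = 220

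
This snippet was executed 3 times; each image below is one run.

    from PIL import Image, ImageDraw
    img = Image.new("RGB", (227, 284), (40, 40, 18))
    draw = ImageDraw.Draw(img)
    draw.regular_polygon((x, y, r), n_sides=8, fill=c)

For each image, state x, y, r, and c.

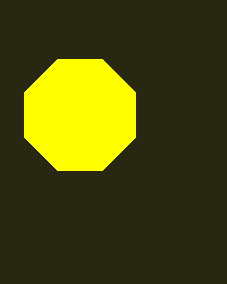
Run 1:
x = 80
y = 115
r = 60
c = 'yellow'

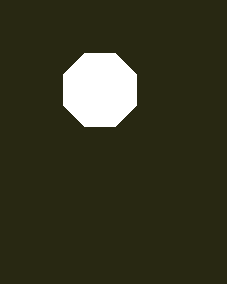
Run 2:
x = 100; y = 90; r = 40; c = 'white'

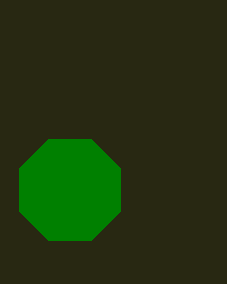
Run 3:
x = 70; y = 190; r = 55; c = 'green'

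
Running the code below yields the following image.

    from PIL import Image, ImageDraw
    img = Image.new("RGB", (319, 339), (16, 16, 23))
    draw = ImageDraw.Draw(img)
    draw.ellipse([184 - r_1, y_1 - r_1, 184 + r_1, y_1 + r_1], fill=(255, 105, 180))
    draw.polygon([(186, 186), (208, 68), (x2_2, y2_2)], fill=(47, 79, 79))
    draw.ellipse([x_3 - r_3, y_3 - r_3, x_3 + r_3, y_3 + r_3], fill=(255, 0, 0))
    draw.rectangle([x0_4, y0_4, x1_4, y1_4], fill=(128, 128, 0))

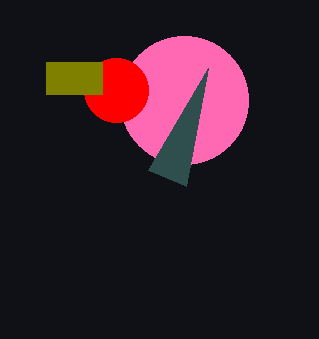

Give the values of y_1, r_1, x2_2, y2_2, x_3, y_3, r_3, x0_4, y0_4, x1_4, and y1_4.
y_1 = 100, r_1 = 64, x2_2 = 148, y2_2 = 170, x_3 = 116, y_3 = 90, r_3 = 32, x0_4 = 46, y0_4 = 62, x1_4 = 102, y1_4 = 94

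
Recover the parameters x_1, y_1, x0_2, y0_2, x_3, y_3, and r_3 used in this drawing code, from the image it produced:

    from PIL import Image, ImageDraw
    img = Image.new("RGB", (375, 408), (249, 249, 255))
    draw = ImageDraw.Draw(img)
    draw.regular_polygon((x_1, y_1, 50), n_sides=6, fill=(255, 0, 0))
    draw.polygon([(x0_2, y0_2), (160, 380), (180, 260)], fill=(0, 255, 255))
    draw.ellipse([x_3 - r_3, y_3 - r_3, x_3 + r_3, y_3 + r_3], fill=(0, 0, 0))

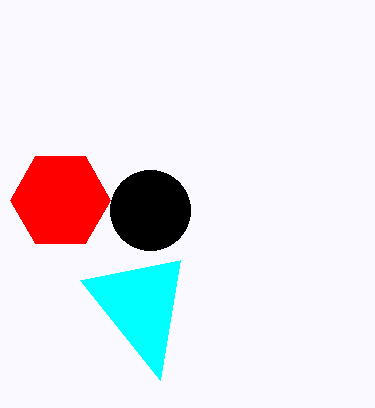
x_1 = 60; y_1 = 200; x0_2 = 80; y0_2 = 280; x_3 = 150; y_3 = 210; r_3 = 40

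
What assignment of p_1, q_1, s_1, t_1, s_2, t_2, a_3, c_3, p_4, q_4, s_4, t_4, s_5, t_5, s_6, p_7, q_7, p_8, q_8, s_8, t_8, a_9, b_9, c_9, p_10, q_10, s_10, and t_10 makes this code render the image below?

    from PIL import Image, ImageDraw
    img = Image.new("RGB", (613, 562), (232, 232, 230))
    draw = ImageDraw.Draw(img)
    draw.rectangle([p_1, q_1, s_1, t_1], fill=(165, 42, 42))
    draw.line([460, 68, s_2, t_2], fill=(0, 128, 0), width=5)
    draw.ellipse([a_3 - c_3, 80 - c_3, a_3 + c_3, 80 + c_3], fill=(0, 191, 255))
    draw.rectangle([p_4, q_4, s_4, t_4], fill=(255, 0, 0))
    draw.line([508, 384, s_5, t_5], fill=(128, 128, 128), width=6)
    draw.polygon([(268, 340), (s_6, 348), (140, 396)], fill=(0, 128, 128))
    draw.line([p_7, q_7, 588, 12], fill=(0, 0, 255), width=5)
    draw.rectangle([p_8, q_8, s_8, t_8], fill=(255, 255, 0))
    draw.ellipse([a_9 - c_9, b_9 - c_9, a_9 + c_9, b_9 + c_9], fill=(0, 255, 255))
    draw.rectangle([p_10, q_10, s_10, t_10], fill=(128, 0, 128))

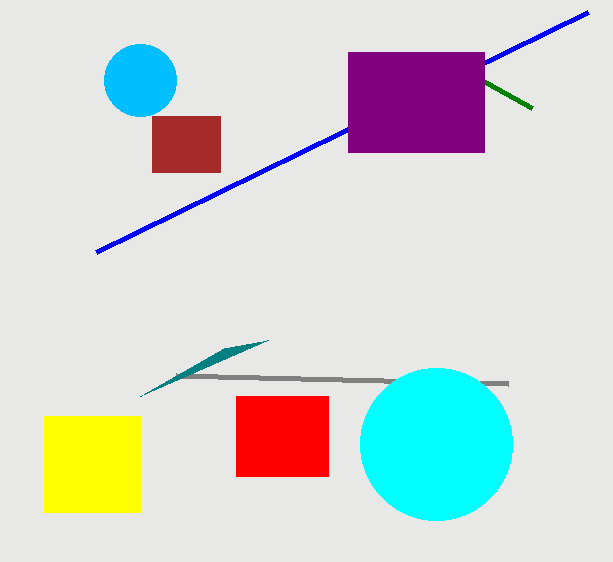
p_1 = 152; q_1 = 116; s_1 = 220; t_1 = 172; s_2 = 532; t_2 = 108; a_3 = 140; c_3 = 36; p_4 = 236; q_4 = 396; s_4 = 328; t_4 = 476; s_5 = 176; t_5 = 376; s_6 = 224; p_7 = 96; q_7 = 252; p_8 = 44; q_8 = 416; s_8 = 140; t_8 = 512; a_9 = 436; b_9 = 444; c_9 = 76; p_10 = 348; q_10 = 52; s_10 = 484; t_10 = 152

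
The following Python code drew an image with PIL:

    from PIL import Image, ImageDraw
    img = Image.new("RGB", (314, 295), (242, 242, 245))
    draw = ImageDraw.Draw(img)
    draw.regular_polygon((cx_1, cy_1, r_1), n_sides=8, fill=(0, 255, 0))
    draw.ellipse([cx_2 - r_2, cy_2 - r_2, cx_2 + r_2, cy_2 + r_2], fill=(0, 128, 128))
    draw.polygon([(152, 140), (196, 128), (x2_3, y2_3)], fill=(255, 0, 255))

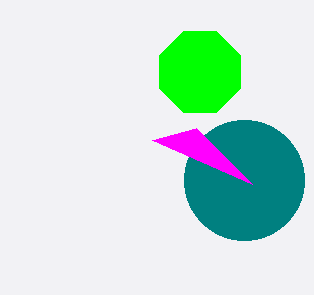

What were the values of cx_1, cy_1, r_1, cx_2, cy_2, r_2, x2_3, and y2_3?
cx_1 = 200
cy_1 = 72
r_1 = 44
cx_2 = 244
cy_2 = 180
r_2 = 60
x2_3 = 252
y2_3 = 184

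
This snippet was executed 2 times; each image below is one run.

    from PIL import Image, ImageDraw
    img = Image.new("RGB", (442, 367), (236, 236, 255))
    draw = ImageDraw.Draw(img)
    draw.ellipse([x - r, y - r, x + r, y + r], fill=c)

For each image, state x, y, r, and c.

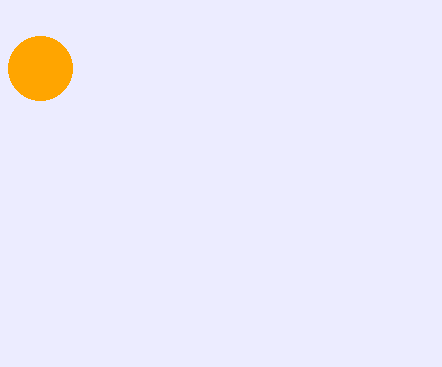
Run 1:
x = 40, y = 68, r = 32, c = 'orange'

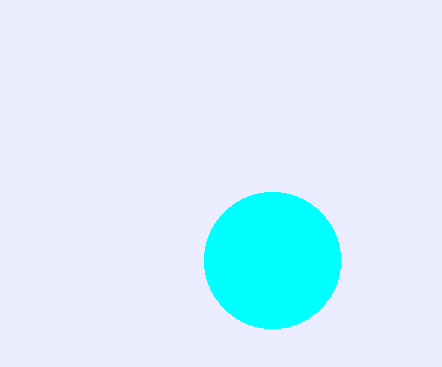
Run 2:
x = 272, y = 260, r = 68, c = 'cyan'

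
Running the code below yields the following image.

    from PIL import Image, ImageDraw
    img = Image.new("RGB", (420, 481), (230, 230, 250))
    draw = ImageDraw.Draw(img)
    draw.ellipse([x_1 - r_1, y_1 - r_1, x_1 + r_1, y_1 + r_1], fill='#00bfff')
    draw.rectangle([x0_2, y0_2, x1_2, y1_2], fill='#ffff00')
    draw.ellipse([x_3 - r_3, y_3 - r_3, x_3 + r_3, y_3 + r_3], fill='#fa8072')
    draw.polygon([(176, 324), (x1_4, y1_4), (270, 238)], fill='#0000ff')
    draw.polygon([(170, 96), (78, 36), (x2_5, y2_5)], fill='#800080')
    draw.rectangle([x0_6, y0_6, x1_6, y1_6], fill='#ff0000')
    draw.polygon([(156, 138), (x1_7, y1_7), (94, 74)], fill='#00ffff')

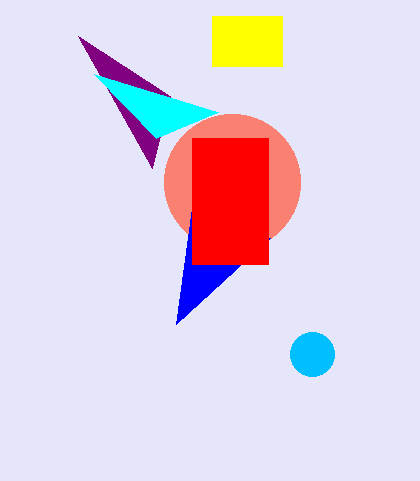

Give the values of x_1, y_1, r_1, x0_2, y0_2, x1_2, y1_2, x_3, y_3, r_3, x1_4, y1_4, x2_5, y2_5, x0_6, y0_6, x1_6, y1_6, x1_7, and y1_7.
x_1 = 312; y_1 = 354; r_1 = 22; x0_2 = 212; y0_2 = 16; x1_2 = 282; y1_2 = 66; x_3 = 232; y_3 = 182; r_3 = 68; x1_4 = 192; y1_4 = 208; x2_5 = 152; y2_5 = 168; x0_6 = 192; y0_6 = 138; x1_6 = 268; y1_6 = 264; x1_7 = 218; y1_7 = 112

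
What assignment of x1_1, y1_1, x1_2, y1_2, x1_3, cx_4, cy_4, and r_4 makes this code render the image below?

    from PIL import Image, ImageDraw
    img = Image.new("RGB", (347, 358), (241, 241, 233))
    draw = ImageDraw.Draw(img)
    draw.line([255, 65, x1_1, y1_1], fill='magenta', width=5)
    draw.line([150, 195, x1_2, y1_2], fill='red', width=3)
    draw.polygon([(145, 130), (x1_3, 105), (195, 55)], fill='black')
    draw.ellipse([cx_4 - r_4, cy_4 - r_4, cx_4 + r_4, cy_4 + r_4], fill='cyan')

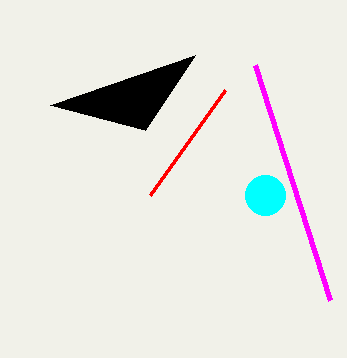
x1_1 = 330
y1_1 = 300
x1_2 = 225
y1_2 = 90
x1_3 = 50
cx_4 = 265
cy_4 = 195
r_4 = 20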